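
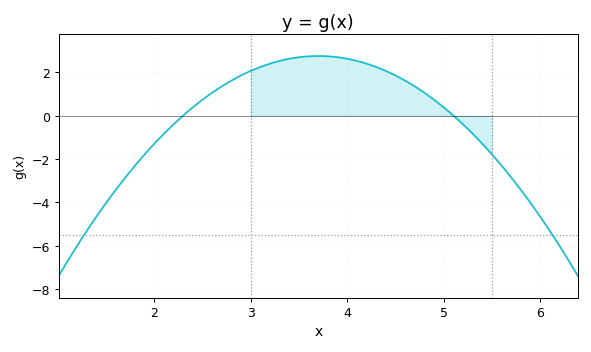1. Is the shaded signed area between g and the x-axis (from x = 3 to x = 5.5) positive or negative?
positive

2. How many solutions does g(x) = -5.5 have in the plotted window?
2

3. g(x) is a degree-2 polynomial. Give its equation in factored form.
y = -1.4(x - 2.3)(x - 5.1)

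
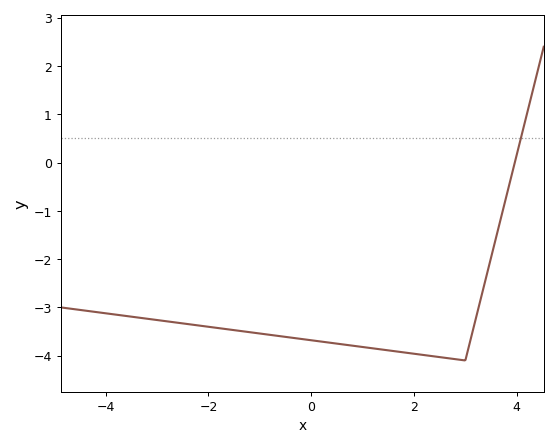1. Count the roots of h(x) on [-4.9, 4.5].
1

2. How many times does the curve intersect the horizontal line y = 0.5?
1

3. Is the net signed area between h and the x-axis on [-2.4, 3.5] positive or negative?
negative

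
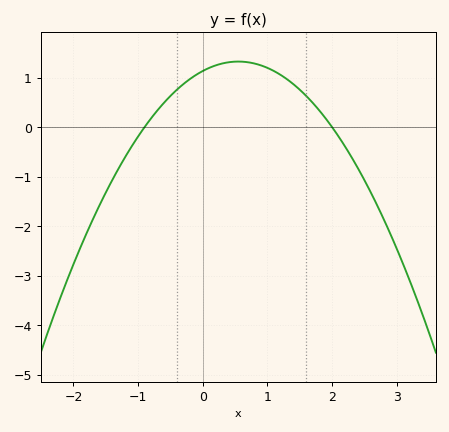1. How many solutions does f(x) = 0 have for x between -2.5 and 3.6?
2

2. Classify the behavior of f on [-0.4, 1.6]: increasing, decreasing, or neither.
neither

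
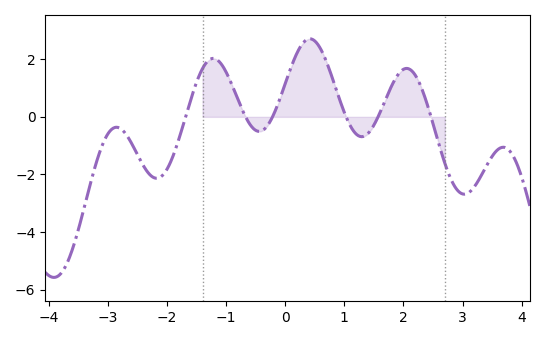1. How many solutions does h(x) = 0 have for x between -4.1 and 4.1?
6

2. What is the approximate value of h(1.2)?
-0.6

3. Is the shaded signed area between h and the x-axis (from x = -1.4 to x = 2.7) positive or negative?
positive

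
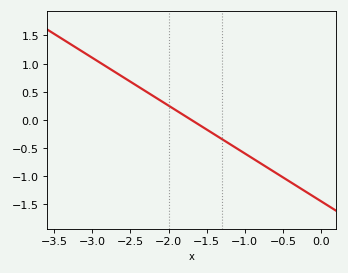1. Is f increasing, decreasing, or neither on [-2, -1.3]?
decreasing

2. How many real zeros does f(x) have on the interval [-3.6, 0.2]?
1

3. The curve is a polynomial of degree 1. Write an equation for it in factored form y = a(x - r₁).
y = -0.85(x + 1.7)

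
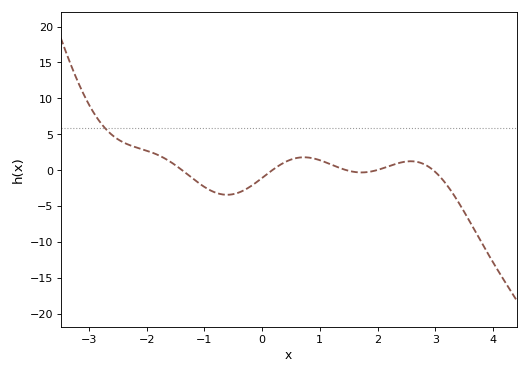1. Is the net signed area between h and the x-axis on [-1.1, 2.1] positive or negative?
negative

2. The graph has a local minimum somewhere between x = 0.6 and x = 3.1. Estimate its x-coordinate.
1.72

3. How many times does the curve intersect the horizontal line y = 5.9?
1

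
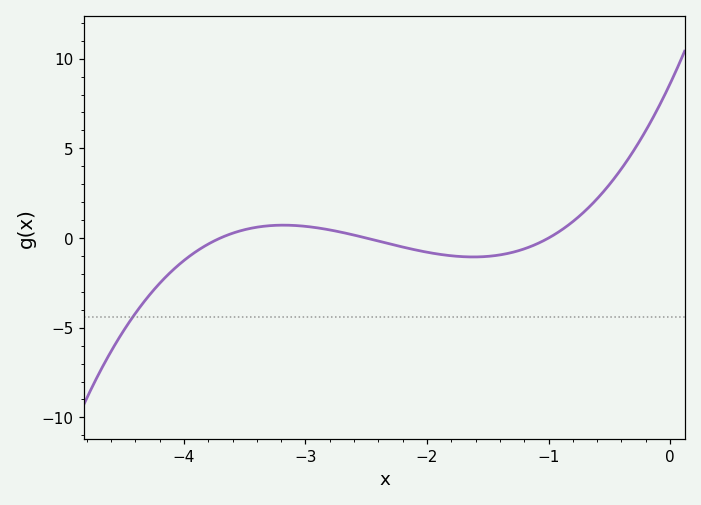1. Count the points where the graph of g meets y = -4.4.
1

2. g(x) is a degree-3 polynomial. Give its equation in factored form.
y = 0.93(x + 3.7)(x + 2.5)(x + 1)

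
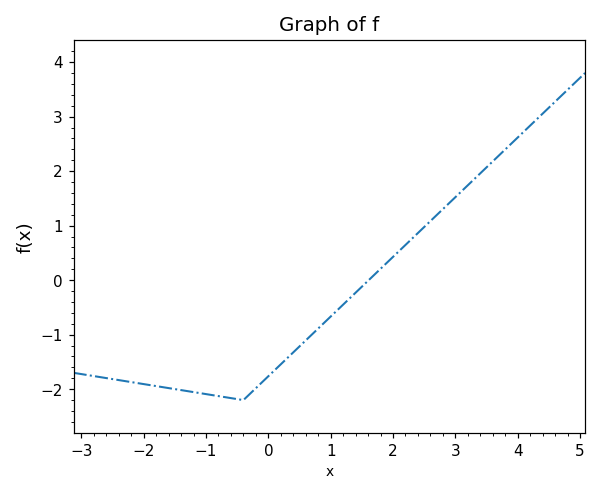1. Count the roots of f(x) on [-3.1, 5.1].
1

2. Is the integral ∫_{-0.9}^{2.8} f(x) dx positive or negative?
negative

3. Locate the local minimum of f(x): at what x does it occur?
-0.403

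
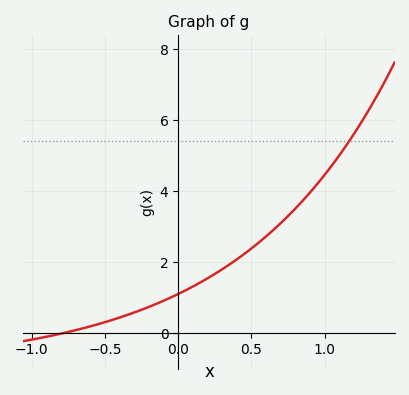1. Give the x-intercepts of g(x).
-0.75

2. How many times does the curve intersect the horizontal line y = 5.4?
1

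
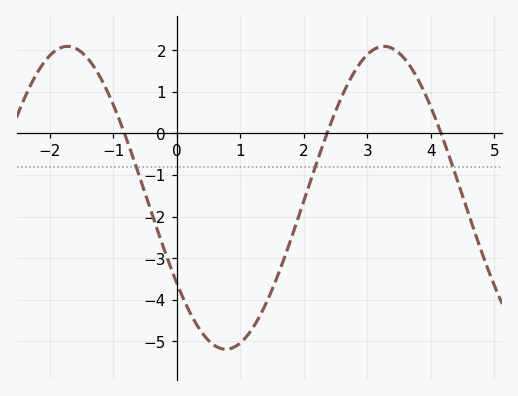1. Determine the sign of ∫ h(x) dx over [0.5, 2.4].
negative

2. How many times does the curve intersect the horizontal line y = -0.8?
3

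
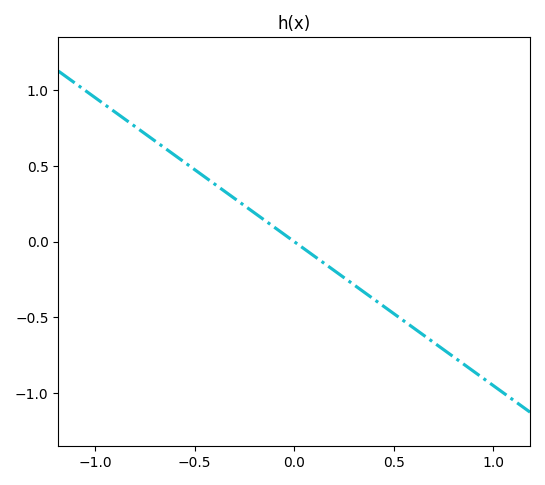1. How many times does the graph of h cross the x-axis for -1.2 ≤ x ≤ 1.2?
1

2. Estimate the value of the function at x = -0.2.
0.2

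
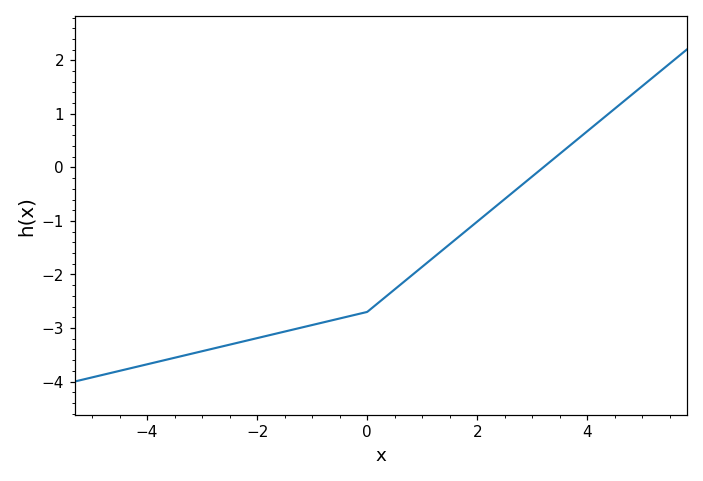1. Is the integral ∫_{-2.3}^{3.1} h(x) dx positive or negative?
negative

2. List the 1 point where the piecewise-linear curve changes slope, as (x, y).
(0, -2.7)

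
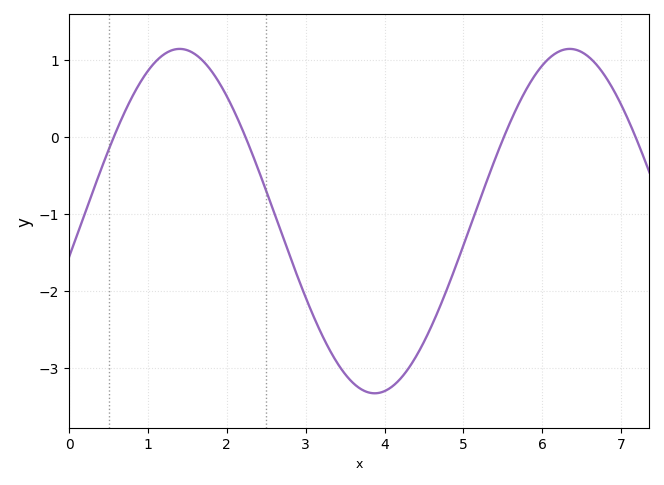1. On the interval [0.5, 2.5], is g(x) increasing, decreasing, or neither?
neither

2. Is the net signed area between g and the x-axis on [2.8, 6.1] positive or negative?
negative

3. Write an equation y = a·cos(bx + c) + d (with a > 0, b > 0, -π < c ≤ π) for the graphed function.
y = 2.24cos(1.27x - 1.78) - 1.09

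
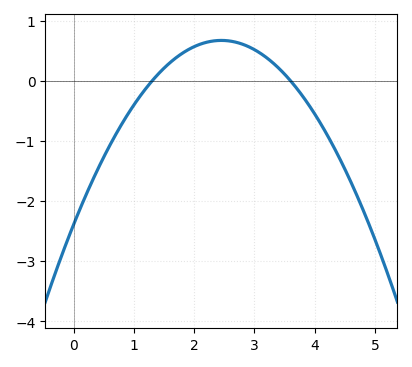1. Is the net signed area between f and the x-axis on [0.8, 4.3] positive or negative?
positive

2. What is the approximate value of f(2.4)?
0.673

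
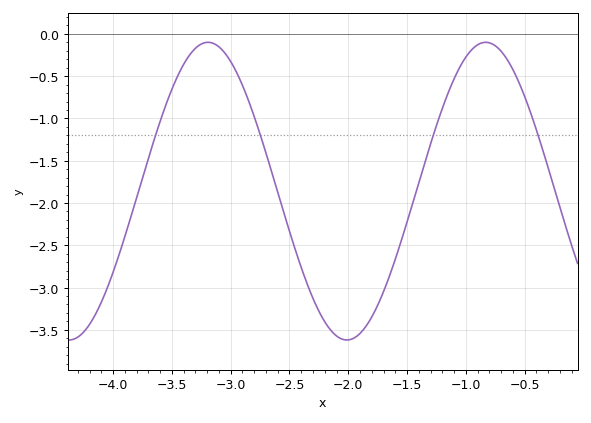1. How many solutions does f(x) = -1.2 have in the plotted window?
4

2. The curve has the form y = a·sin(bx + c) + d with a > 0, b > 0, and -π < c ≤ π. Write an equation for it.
y = 1.76sin(2.7x - 2.5) - 1.86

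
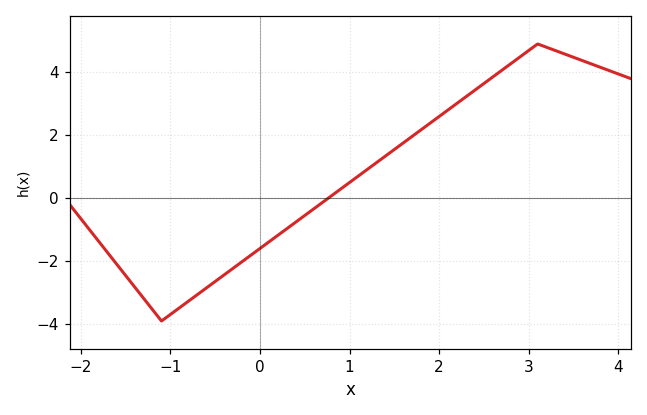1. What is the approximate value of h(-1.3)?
-3.18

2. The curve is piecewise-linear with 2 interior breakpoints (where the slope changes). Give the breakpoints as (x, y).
(-1.1, -3.9); (3.1, 4.9)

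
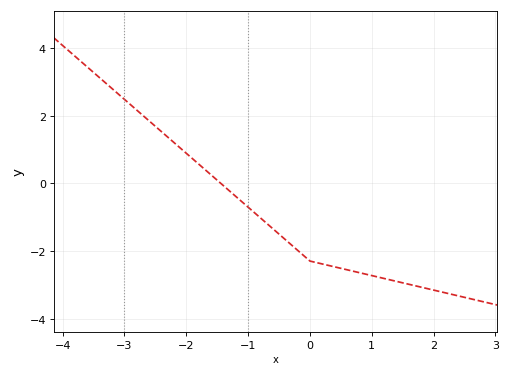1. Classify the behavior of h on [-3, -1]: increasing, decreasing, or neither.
decreasing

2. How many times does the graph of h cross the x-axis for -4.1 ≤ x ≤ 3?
1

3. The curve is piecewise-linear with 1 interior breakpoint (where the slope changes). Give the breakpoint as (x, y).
(0, -2.3)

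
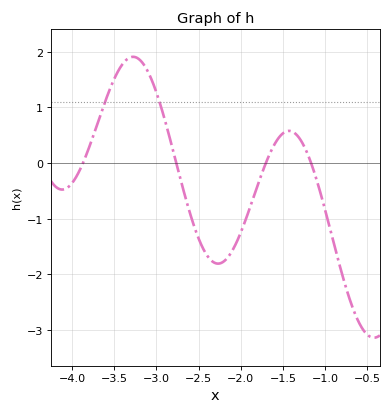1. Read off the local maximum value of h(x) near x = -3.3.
1.91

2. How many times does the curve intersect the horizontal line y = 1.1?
2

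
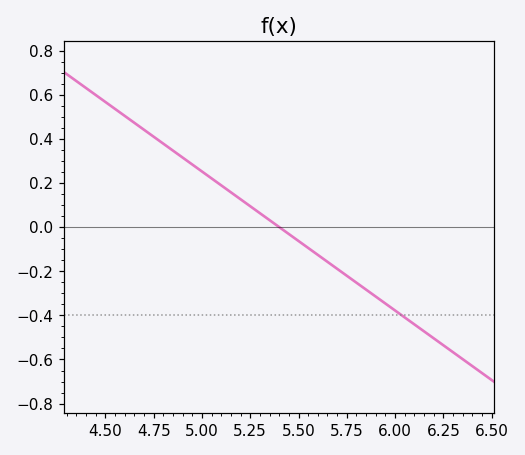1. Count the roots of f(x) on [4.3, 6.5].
1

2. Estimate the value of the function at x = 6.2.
-0.5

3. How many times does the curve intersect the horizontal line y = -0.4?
1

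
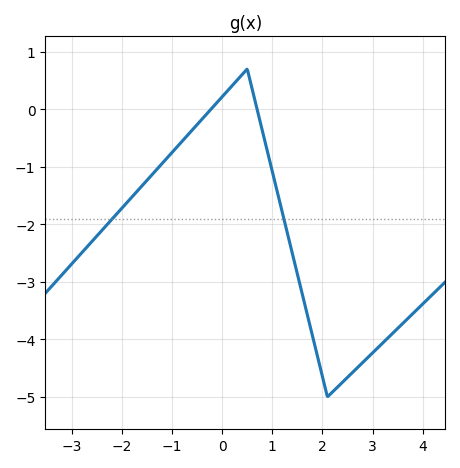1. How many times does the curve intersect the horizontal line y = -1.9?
2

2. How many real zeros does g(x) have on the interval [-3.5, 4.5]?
2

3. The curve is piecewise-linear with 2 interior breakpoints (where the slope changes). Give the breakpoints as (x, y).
(0.5, 0.7); (2.1, -5)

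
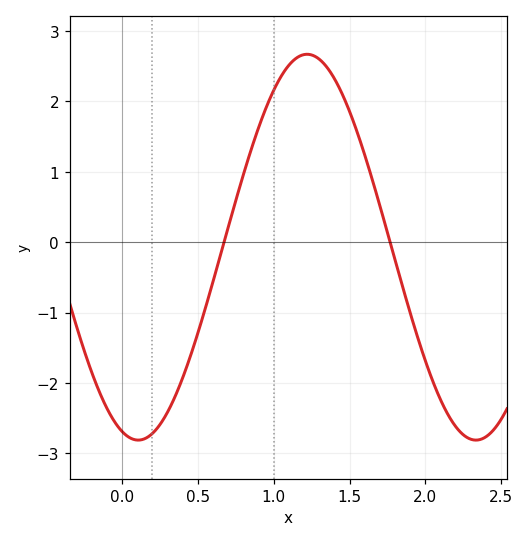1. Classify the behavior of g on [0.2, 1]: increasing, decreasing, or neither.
increasing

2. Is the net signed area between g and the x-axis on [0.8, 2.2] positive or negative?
positive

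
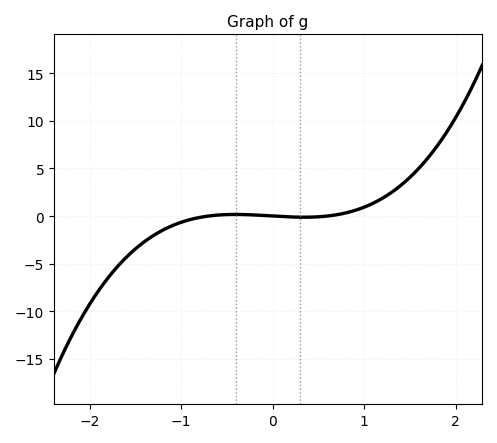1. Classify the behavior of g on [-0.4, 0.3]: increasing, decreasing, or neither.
decreasing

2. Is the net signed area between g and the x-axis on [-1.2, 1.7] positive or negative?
positive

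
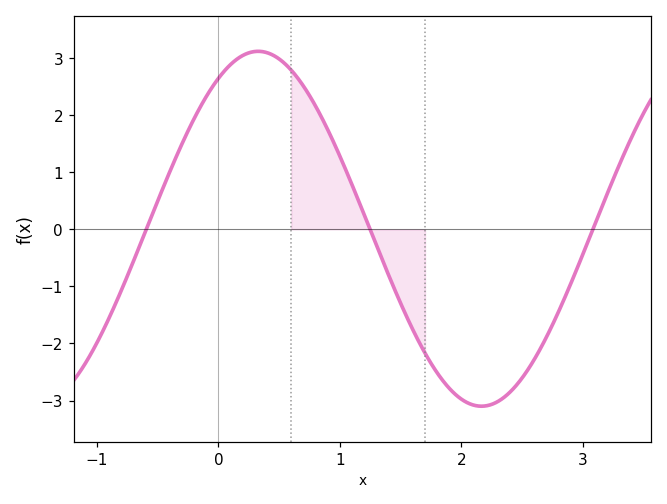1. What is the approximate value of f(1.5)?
-1.3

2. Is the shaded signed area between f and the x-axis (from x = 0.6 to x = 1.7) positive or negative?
positive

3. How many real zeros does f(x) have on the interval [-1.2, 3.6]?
3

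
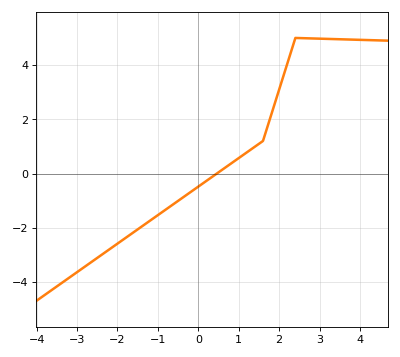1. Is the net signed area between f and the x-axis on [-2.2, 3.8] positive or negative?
positive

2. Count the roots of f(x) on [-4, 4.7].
1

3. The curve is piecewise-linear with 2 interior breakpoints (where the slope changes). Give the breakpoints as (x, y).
(1.6, 1.2); (2.4, 5)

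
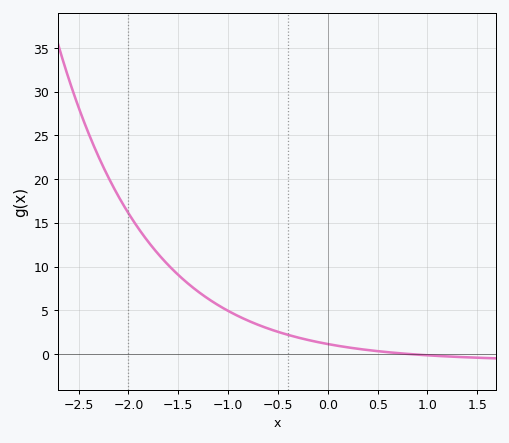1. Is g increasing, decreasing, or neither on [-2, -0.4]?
decreasing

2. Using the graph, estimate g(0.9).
-0.072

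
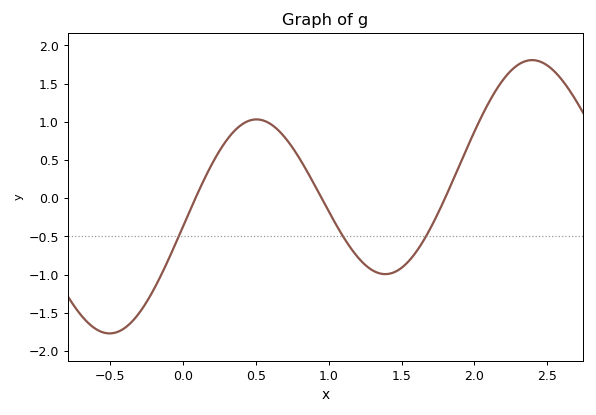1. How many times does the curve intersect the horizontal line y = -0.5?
3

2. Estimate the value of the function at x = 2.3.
1.75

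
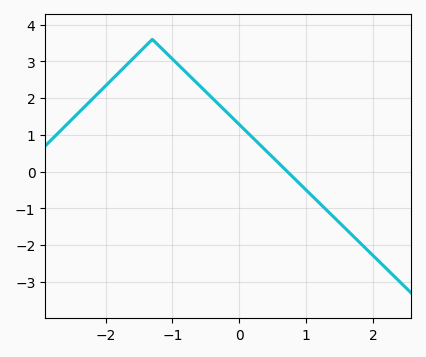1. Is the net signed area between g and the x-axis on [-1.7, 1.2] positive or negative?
positive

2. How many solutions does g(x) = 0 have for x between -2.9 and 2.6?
1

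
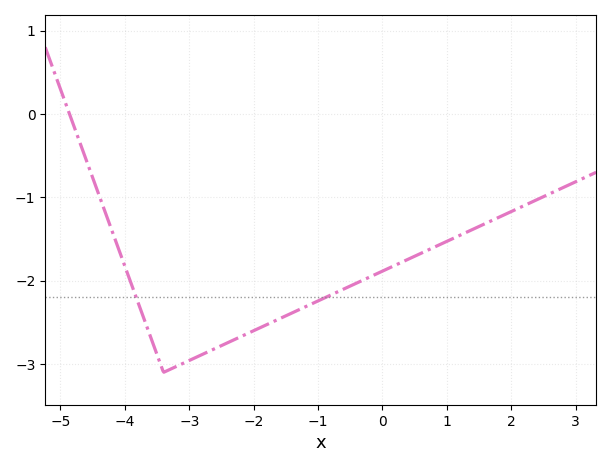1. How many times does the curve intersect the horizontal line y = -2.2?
2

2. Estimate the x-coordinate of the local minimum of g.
-3.4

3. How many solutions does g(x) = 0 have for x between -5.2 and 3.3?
1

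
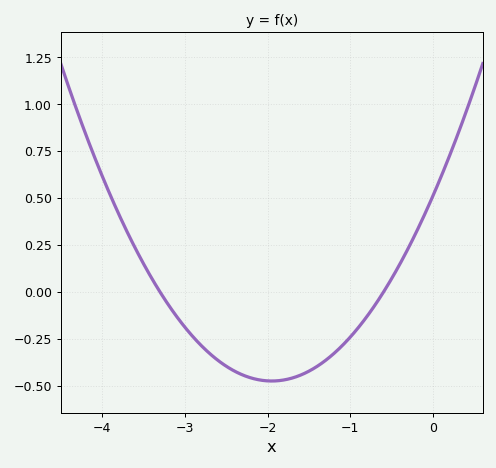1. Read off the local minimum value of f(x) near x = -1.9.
-0.474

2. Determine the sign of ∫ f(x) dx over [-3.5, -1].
negative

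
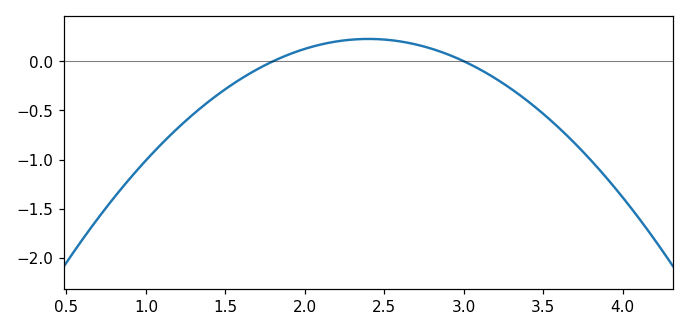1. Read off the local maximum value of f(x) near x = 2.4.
0.25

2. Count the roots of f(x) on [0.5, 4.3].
2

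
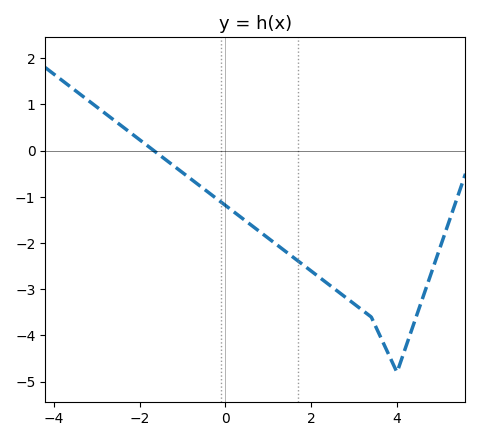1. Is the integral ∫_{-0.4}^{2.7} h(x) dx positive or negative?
negative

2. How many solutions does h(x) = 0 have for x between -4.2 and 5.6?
1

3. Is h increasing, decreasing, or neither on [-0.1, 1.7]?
decreasing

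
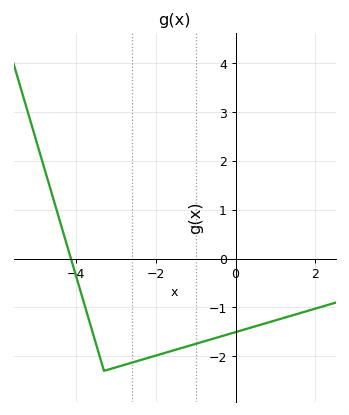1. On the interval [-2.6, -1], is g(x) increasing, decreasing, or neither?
increasing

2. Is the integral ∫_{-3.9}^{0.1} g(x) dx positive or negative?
negative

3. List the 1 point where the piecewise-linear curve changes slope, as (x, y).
(-3.3, -2.3)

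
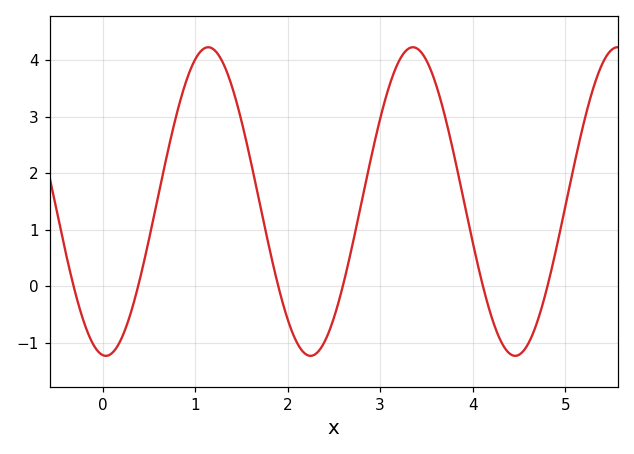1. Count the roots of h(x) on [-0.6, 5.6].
6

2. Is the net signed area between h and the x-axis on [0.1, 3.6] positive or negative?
positive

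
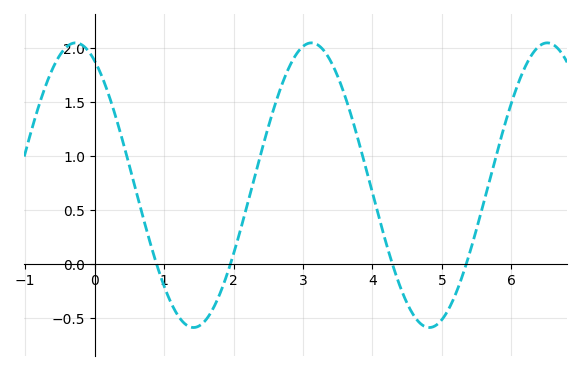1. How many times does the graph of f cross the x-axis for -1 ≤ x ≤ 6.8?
4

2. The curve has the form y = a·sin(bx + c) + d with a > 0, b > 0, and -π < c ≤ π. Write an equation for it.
y = 1.32sin(1.9x + 2.1) + 0.73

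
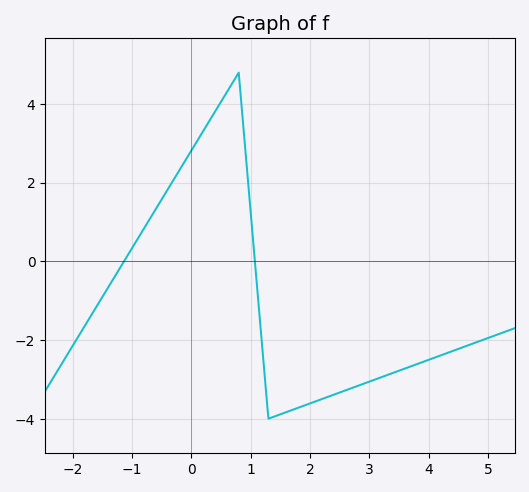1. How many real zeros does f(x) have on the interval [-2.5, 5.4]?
2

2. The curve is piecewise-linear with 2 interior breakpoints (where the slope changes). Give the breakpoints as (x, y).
(0.8, 4.8); (1.3, -4)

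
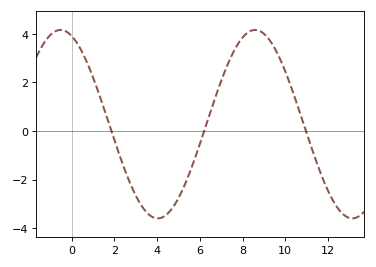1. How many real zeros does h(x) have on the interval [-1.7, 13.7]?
3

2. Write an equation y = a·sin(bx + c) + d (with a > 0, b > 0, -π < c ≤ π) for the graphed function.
y = 3.88sin(0.69x + 1.9) + 0.28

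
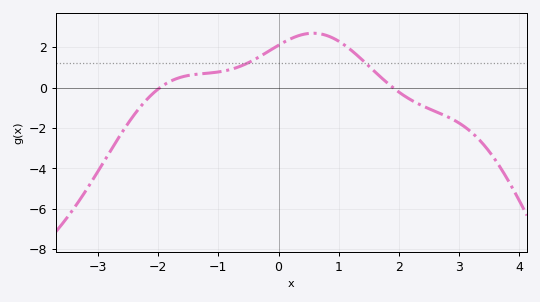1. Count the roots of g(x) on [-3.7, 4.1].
2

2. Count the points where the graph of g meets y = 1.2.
2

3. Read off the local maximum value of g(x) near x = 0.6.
2.69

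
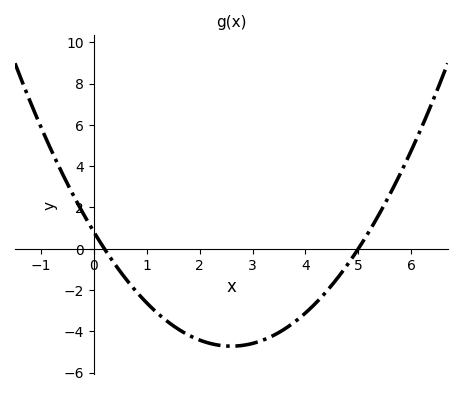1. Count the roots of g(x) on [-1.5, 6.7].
2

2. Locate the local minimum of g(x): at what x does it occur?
2.6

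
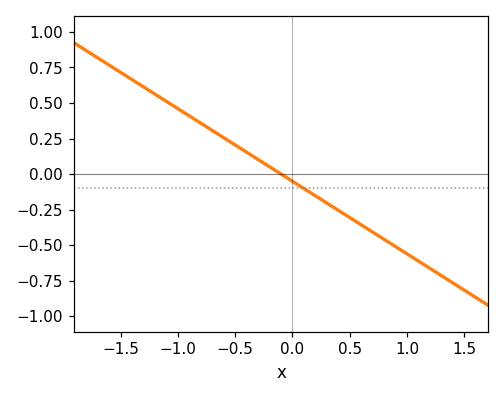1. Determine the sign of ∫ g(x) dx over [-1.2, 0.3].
positive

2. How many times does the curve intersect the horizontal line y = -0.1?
1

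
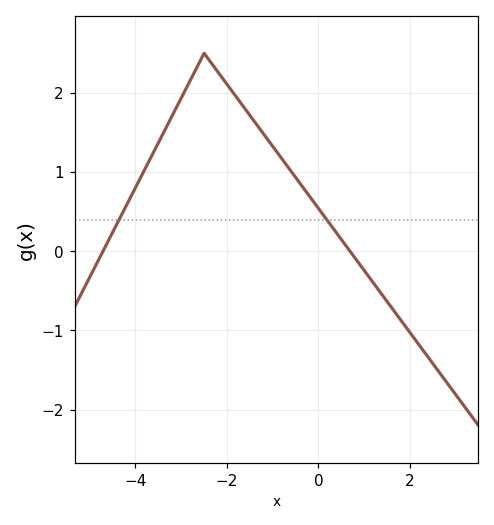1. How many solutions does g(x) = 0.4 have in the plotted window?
2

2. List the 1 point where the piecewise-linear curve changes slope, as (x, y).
(-2.5, 2.5)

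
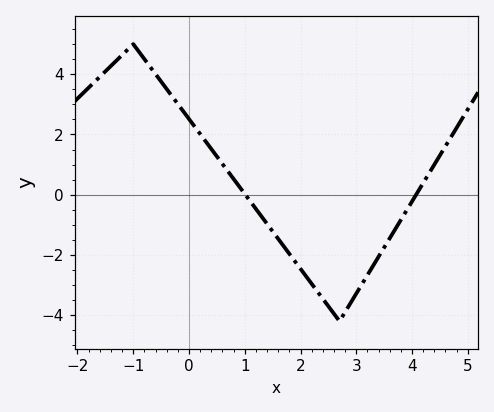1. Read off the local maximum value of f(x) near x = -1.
5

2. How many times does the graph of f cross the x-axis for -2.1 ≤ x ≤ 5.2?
2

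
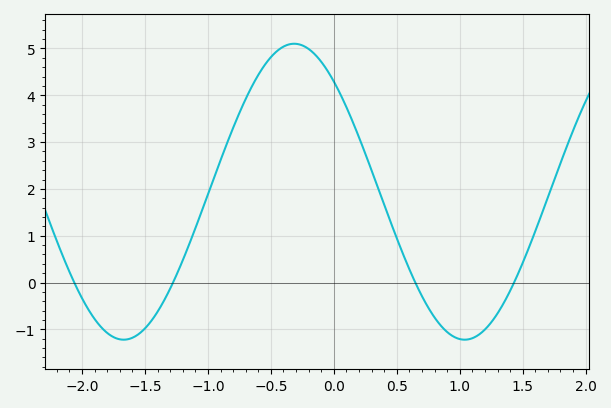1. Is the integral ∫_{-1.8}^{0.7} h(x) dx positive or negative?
positive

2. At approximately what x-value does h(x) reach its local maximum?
-0.315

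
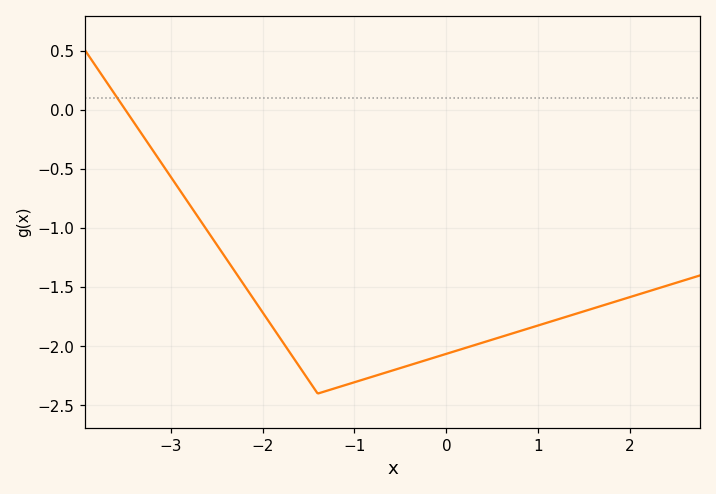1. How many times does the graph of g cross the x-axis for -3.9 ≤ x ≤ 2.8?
1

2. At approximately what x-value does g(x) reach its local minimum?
-1.4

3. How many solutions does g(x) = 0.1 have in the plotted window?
1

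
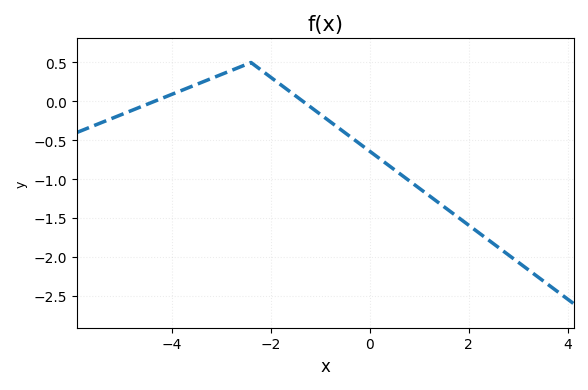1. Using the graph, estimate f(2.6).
-1.88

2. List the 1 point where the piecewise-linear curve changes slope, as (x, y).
(-2.4, 0.5)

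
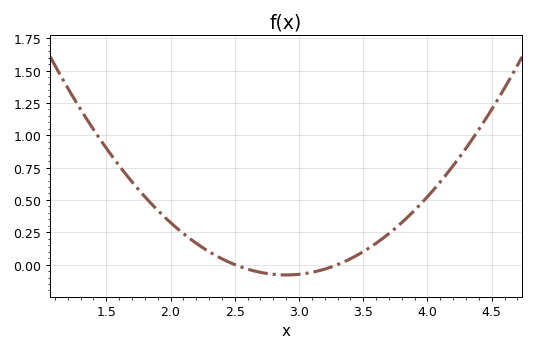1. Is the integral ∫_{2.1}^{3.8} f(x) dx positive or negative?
positive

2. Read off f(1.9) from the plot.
0.42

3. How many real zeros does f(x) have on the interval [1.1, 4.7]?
2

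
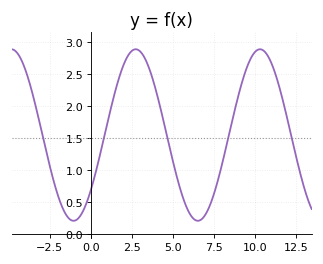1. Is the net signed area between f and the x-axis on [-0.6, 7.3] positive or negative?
positive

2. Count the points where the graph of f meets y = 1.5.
5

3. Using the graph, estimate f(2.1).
2.71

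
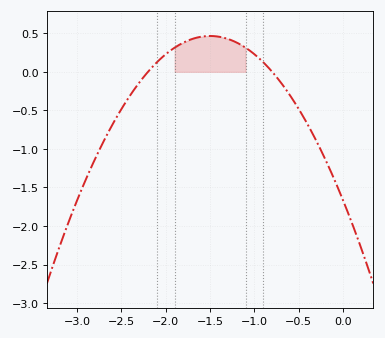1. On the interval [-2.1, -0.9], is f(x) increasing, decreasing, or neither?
neither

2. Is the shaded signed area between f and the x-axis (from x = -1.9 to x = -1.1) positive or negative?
positive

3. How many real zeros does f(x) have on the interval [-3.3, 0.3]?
2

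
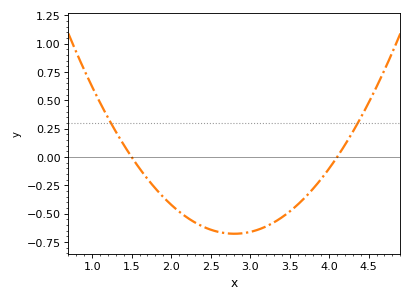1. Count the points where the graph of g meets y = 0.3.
2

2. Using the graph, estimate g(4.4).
0.35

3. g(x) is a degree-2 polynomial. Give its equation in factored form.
y = 0.4(x - 1.5)(x - 4.1)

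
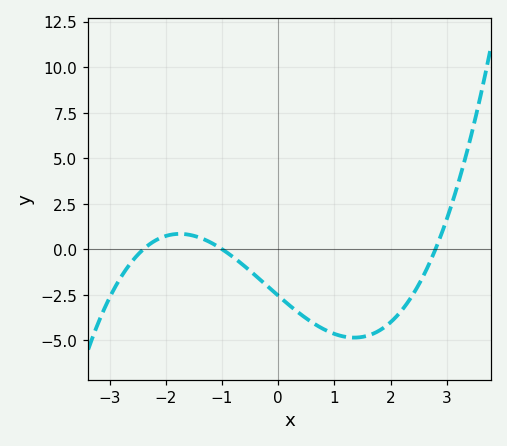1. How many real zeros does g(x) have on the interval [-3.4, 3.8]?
3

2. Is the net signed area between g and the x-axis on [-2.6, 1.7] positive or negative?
negative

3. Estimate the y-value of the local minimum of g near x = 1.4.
-4.8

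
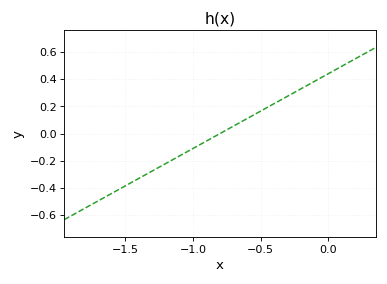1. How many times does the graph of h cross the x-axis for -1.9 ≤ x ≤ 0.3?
1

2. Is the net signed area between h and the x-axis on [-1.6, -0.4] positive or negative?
negative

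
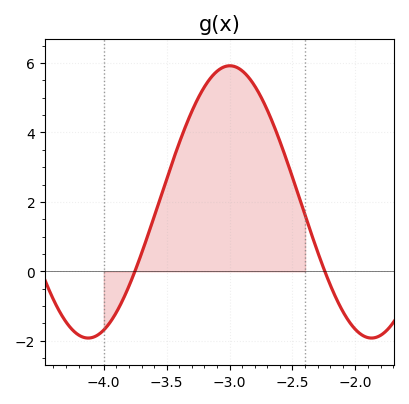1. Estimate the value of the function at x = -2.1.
-1.2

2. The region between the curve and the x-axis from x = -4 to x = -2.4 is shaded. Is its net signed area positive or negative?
positive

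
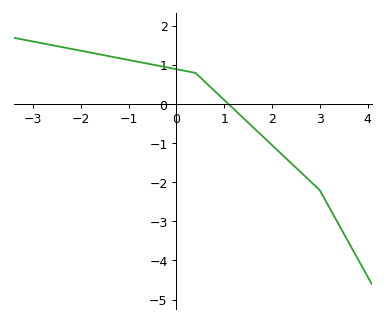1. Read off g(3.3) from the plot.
-2.9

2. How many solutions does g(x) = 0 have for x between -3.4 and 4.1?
1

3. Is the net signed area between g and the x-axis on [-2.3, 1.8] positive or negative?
positive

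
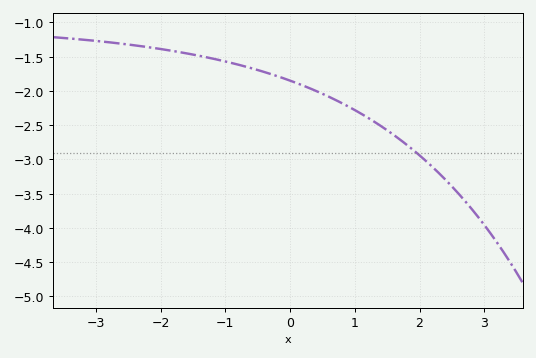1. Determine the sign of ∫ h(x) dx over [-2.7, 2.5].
negative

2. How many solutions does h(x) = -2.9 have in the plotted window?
1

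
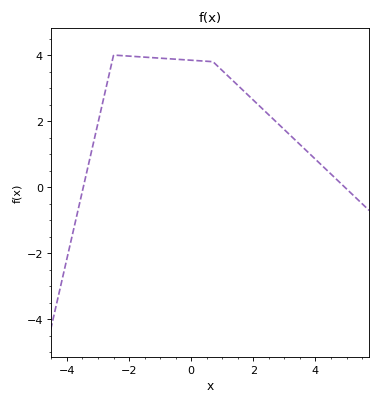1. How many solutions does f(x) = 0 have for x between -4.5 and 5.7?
2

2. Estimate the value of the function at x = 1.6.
2.99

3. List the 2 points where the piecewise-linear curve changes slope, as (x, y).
(-2.5, 4); (0.7, 3.8)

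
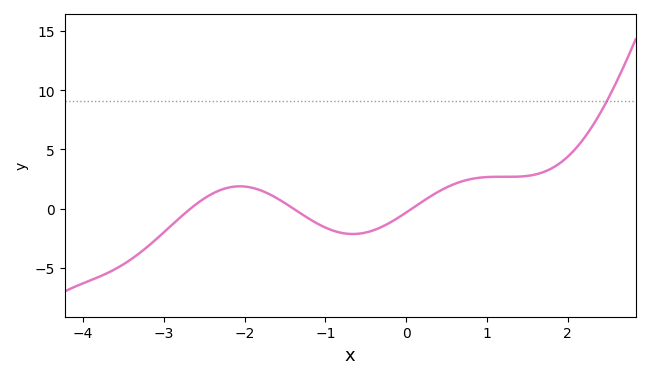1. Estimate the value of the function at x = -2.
2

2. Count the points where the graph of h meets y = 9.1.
1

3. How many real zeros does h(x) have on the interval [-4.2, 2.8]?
3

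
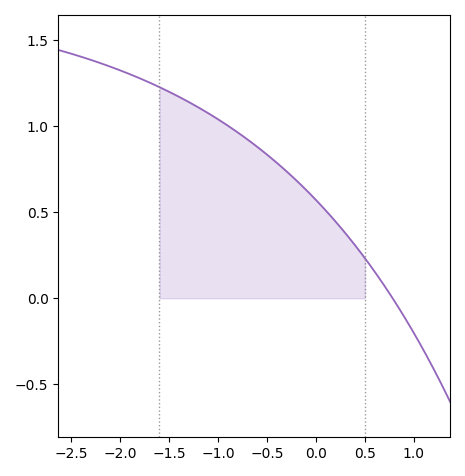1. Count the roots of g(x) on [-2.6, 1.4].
1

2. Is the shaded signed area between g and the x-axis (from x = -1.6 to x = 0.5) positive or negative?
positive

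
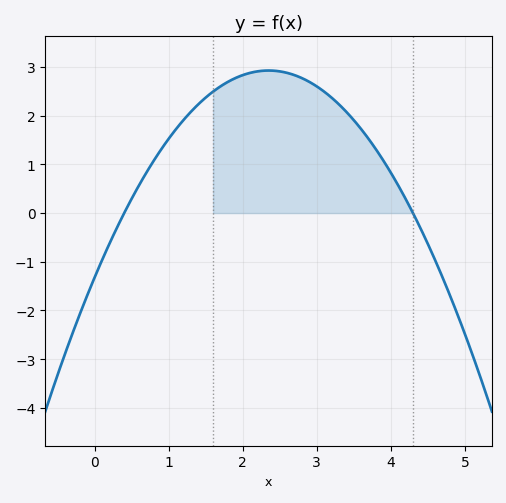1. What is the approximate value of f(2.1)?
2.88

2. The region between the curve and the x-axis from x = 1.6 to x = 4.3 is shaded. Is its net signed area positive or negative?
positive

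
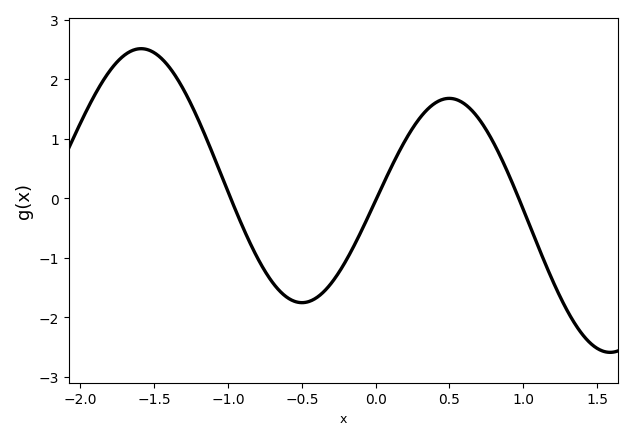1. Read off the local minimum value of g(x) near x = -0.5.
-1.8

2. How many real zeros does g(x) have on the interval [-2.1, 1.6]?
3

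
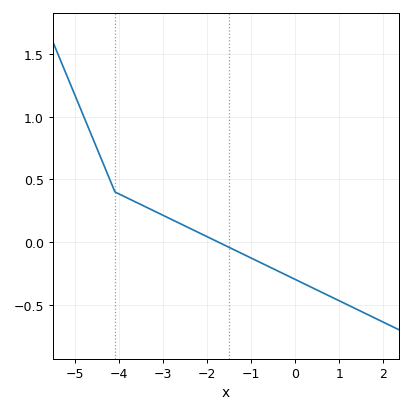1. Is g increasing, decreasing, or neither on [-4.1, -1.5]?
decreasing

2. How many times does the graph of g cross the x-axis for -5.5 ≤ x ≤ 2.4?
1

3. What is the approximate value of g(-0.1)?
-0.281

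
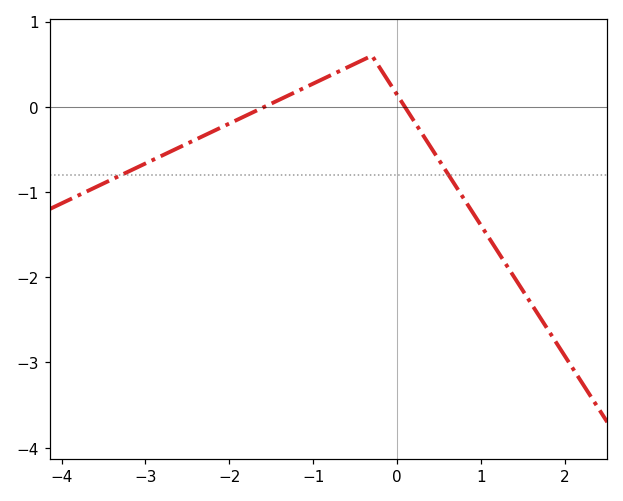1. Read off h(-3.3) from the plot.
-0.806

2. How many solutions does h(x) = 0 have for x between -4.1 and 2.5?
2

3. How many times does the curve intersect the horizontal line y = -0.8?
2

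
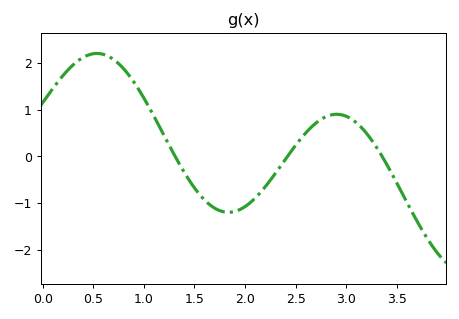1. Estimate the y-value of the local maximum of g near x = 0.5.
2.2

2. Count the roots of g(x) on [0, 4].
3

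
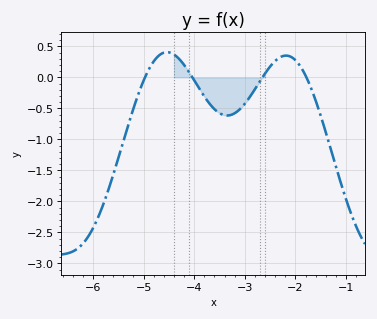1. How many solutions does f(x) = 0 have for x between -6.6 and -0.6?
4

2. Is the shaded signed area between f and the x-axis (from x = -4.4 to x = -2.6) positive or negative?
negative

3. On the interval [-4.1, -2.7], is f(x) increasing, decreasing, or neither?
neither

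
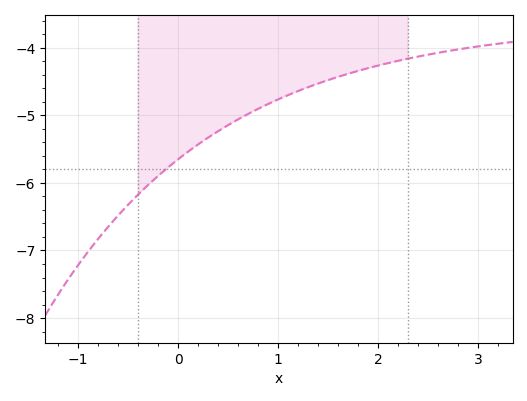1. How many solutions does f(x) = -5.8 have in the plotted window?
1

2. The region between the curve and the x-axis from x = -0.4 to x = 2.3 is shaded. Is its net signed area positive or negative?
negative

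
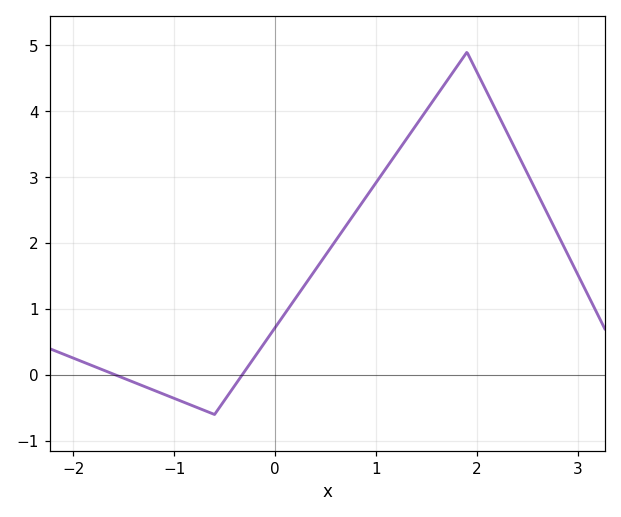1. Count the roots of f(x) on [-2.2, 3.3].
2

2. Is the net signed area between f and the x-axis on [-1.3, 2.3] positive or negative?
positive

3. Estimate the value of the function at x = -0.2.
0.28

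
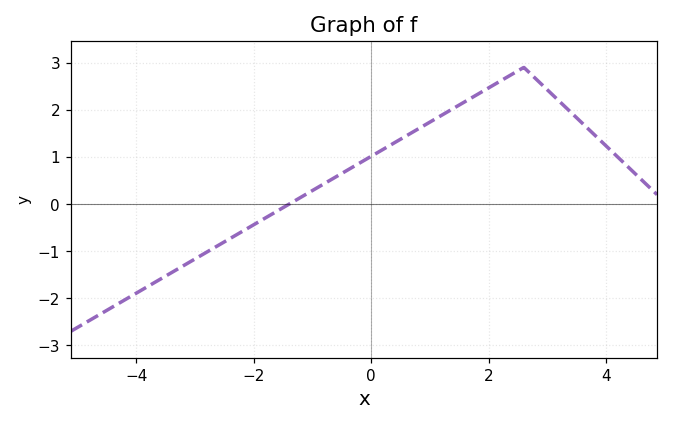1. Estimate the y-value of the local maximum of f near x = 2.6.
2.9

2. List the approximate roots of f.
-1.4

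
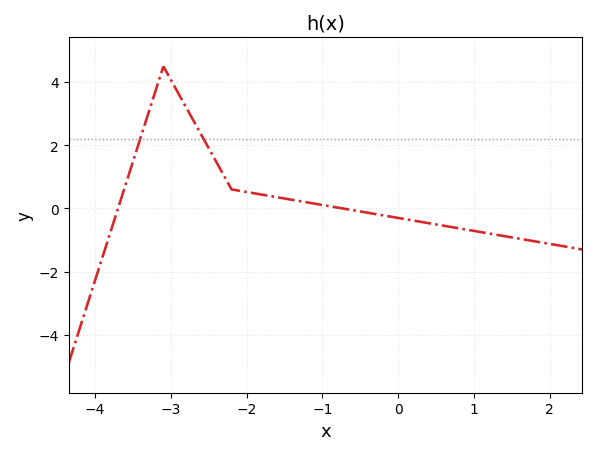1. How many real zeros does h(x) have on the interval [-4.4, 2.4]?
2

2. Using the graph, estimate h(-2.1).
0.559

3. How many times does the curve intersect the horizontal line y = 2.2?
2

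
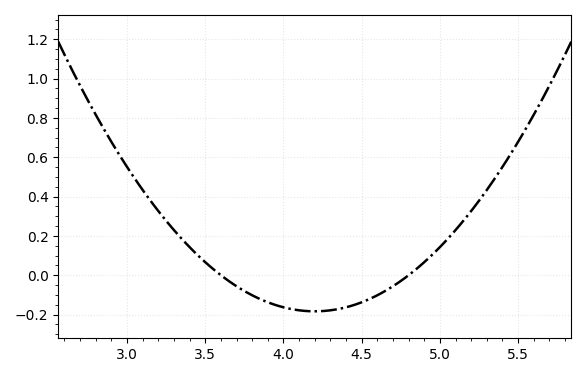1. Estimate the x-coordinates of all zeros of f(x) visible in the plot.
3.6, 4.8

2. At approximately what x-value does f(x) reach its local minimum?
4.2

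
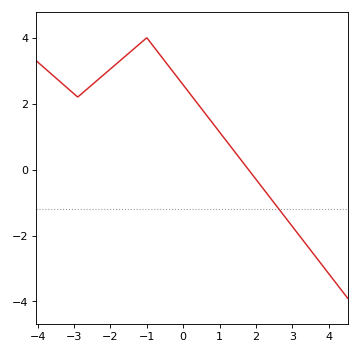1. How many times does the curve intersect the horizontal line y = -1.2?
1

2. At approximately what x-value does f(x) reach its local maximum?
-1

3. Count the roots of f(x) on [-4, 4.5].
1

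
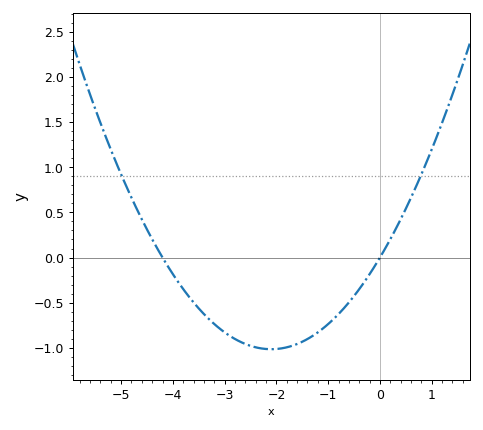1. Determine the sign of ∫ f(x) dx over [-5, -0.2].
negative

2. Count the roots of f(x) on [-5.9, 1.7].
2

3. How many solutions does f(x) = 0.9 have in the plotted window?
2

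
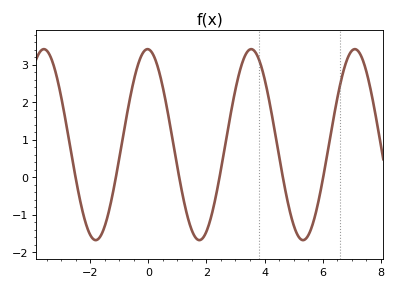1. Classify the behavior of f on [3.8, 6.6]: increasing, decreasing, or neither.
neither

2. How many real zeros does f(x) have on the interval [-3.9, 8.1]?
6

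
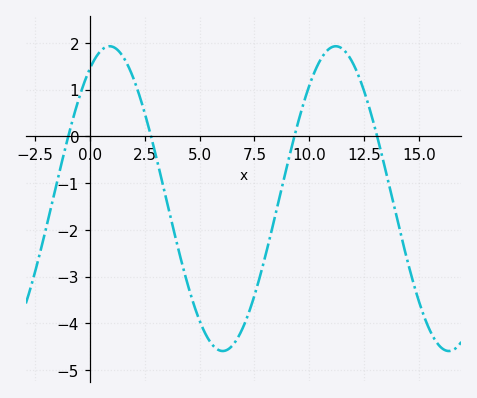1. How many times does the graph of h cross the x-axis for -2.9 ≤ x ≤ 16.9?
4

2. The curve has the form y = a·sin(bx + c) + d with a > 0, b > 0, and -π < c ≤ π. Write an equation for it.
y = 3.26sin(0.61x + 1.02) - 1.33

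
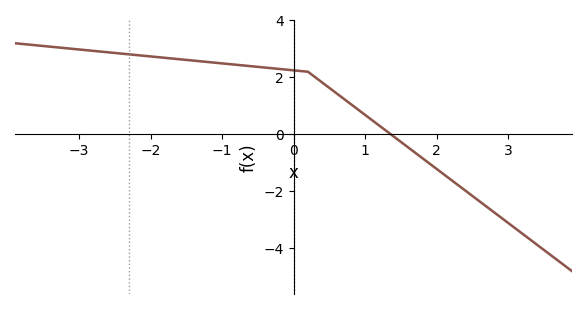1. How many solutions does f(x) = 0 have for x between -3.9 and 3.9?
1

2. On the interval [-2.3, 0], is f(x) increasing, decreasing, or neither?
decreasing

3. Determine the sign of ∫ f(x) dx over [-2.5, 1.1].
positive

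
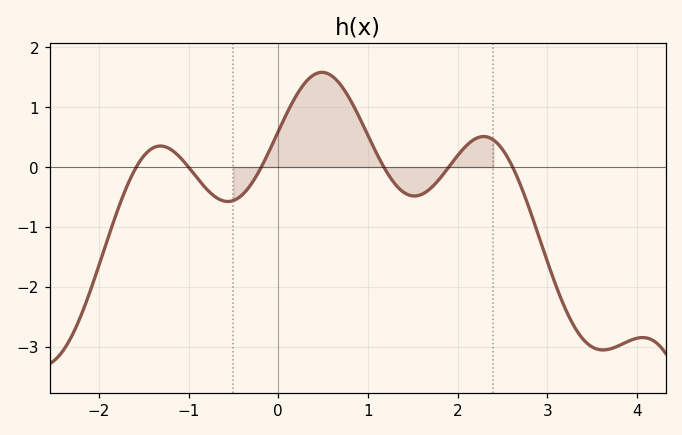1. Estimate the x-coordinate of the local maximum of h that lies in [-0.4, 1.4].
0.5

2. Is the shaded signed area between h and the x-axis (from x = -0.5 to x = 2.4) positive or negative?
positive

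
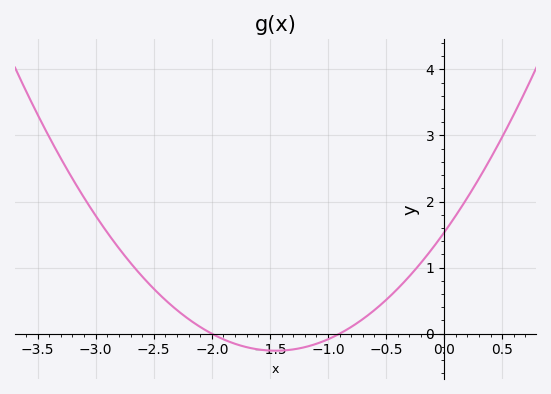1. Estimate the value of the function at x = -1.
-0.085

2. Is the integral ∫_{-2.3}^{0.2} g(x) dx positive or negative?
positive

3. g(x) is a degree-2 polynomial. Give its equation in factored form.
y = 0.85(x + 2)(x + 0.9)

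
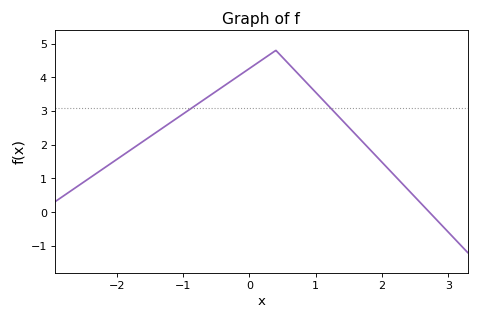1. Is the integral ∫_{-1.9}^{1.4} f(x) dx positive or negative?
positive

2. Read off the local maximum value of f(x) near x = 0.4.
4.8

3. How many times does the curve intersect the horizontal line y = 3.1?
2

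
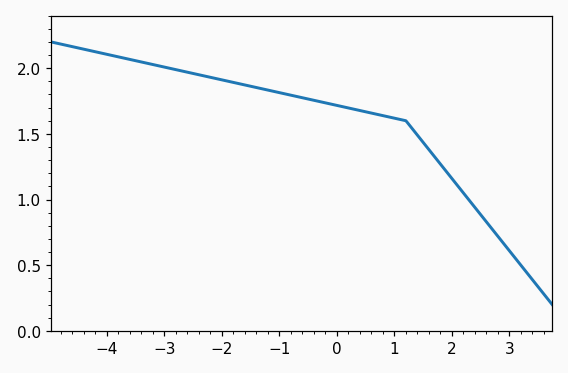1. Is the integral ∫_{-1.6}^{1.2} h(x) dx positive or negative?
positive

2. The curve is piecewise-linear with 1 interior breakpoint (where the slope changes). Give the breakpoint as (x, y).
(1.2, 1.6)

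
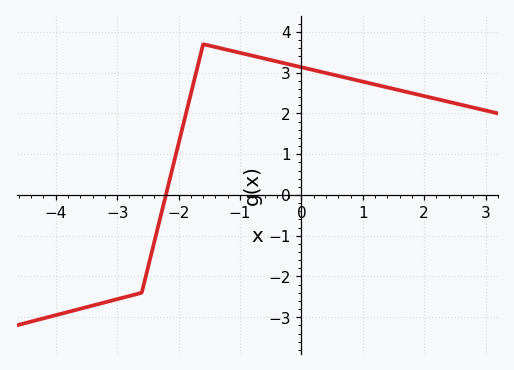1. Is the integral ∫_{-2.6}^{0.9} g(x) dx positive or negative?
positive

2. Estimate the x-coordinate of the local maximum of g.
-1.6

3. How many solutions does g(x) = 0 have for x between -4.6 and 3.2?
1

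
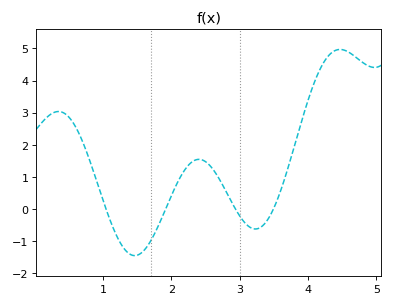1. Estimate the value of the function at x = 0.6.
2.55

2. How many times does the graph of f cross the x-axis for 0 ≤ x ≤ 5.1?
4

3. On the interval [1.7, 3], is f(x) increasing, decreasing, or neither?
neither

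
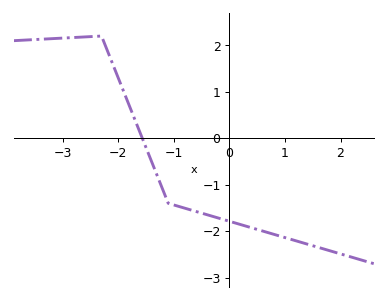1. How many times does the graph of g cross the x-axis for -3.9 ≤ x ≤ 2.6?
1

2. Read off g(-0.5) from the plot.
-1.6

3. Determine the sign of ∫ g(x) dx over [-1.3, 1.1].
negative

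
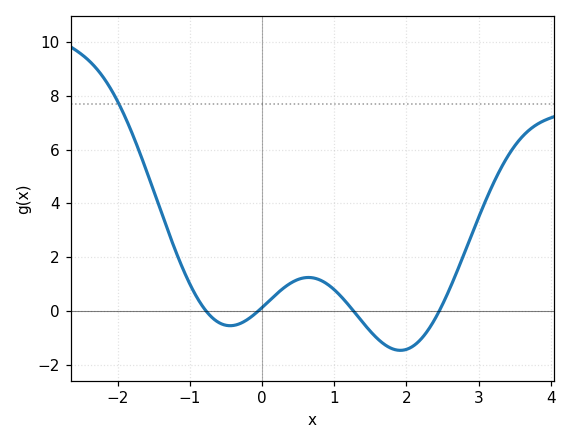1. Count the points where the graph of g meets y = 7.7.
1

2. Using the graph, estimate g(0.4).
1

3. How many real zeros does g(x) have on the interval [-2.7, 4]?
4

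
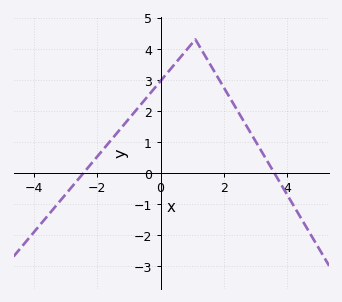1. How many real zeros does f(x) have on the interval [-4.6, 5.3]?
2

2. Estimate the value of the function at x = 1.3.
4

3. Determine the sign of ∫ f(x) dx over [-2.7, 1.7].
positive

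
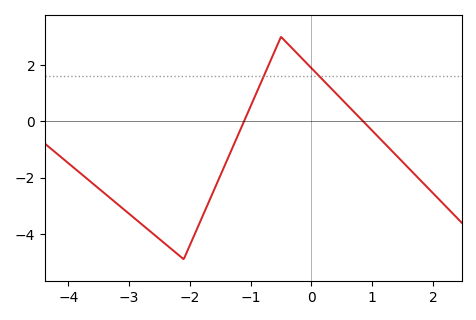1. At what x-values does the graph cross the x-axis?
-1.11, 0.852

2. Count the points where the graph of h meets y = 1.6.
2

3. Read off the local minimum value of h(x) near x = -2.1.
-4.9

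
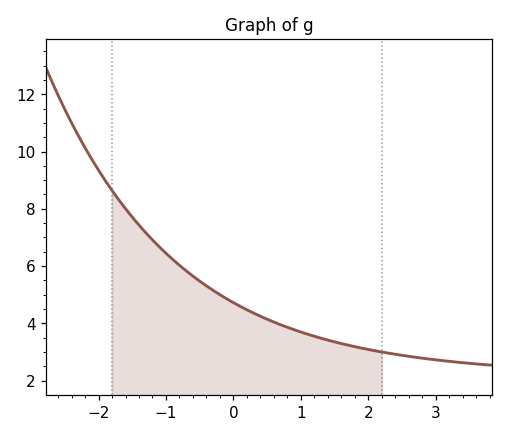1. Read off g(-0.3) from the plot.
5.15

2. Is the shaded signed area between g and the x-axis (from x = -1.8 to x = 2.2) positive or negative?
positive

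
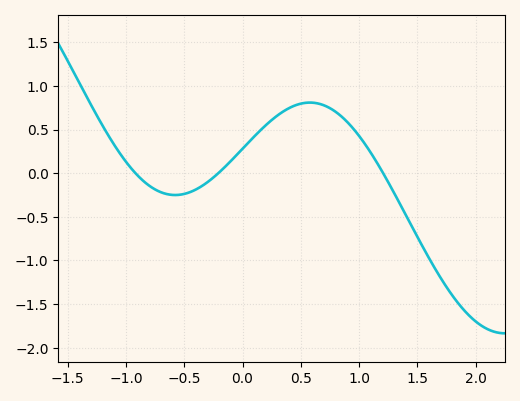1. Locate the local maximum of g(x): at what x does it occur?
0.578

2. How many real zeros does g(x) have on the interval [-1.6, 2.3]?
3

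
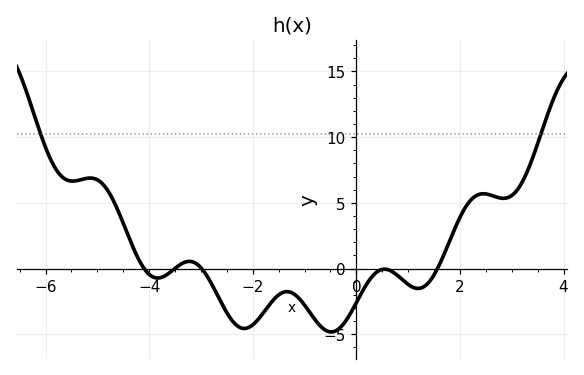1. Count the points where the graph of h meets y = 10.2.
2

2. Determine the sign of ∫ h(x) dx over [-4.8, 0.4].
negative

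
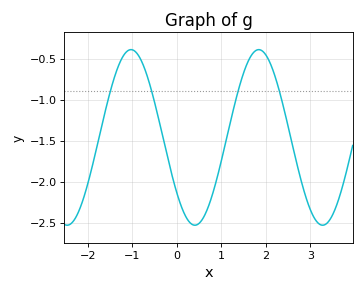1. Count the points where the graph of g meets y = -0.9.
4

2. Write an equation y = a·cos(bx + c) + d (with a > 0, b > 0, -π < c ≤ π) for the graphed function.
y = 1.07cos(2.19x + 2.25) - 1.46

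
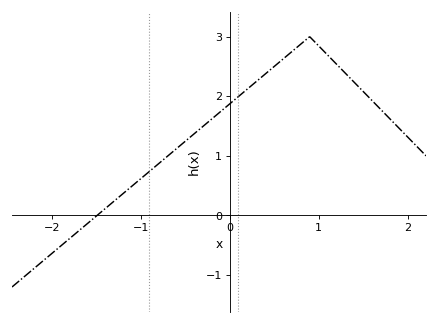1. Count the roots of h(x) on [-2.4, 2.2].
1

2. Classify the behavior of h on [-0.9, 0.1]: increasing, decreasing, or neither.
increasing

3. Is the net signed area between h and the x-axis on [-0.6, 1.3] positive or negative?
positive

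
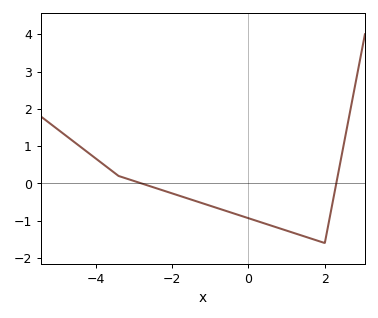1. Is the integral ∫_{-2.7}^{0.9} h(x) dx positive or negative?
negative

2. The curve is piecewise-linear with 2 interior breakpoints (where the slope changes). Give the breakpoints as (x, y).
(-3.4, 0.2); (2, -1.6)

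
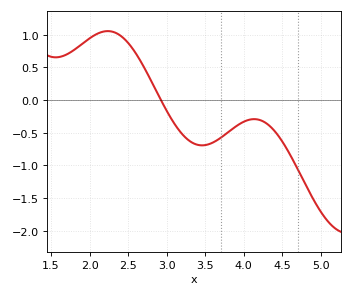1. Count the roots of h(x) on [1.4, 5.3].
1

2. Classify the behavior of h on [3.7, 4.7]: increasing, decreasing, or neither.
neither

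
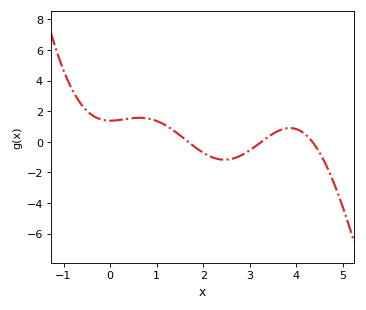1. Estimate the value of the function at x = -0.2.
1.4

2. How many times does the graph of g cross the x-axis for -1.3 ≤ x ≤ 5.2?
3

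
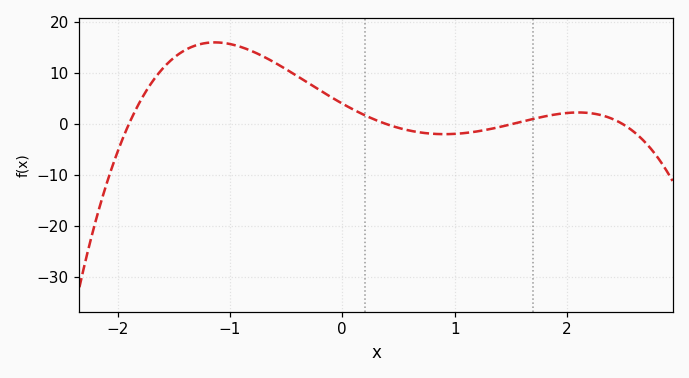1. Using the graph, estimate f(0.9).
-1.92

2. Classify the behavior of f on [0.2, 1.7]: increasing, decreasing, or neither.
neither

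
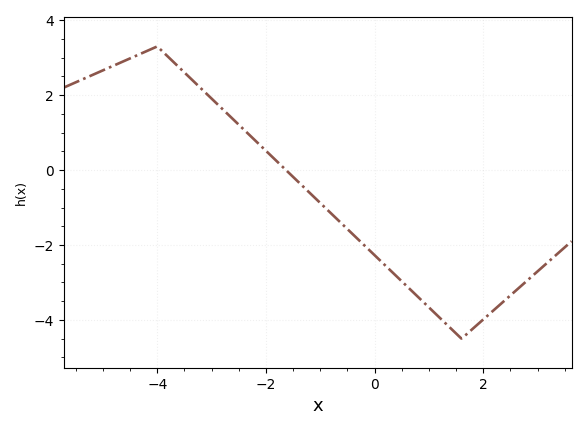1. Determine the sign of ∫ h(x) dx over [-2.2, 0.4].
negative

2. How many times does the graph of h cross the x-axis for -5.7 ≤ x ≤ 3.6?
1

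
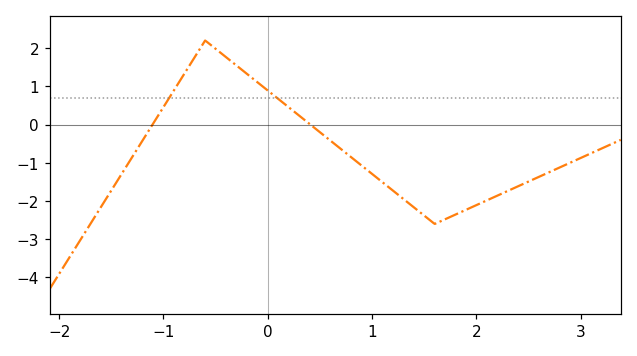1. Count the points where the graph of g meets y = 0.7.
2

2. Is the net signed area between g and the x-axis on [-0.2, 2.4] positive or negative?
negative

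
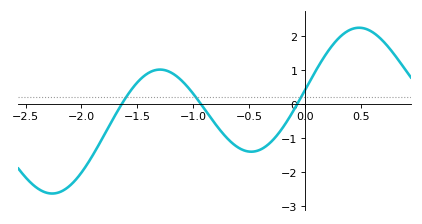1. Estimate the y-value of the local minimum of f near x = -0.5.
-1.4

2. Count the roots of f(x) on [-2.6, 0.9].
3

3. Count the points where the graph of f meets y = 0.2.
3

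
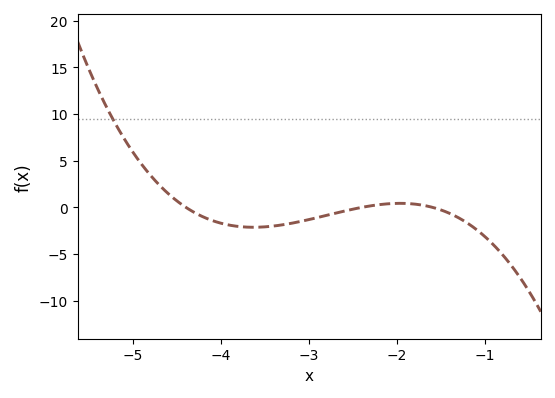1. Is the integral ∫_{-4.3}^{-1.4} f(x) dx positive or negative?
negative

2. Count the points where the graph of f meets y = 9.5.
1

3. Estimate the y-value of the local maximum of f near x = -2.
0.429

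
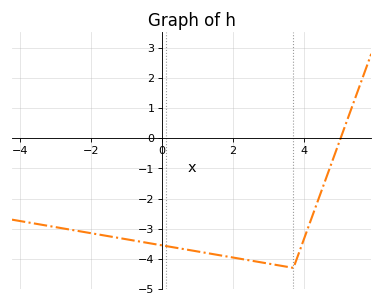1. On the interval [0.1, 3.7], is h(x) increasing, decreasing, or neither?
decreasing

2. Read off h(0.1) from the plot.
-3.6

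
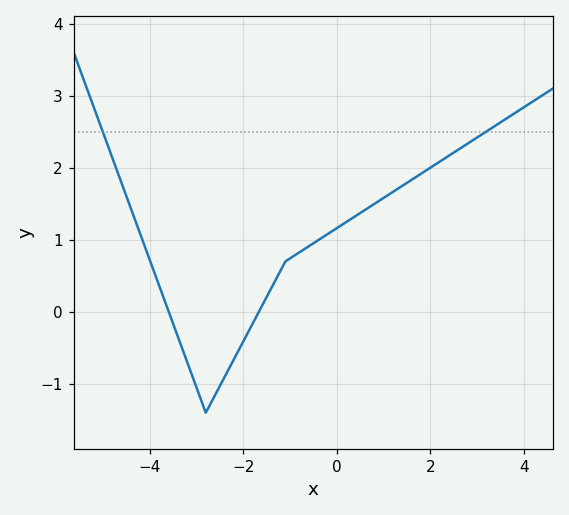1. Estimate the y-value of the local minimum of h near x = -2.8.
-1.4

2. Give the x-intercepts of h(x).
-3.59, -1.67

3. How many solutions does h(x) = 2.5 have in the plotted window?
2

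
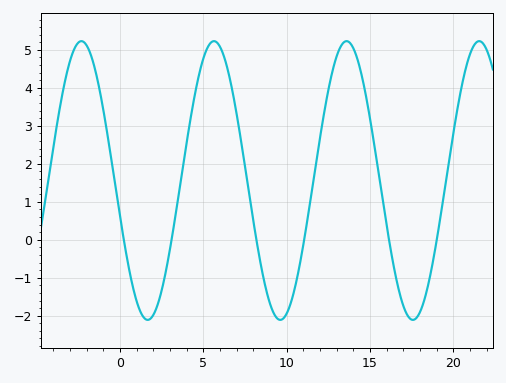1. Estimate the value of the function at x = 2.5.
-1.35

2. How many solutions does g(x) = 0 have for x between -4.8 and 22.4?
6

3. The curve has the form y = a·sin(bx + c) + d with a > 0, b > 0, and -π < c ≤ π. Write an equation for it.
y = 3.67sin(0.79x - 2.89) + 1.56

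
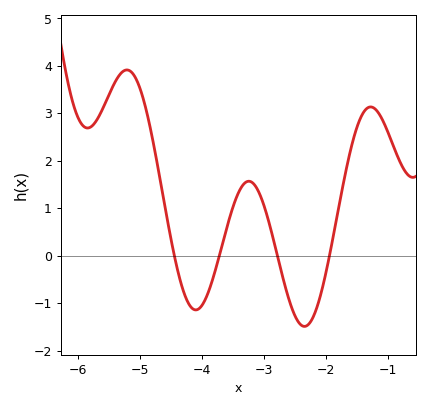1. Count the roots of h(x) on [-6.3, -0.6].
4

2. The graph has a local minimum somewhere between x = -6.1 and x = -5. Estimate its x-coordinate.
-5.84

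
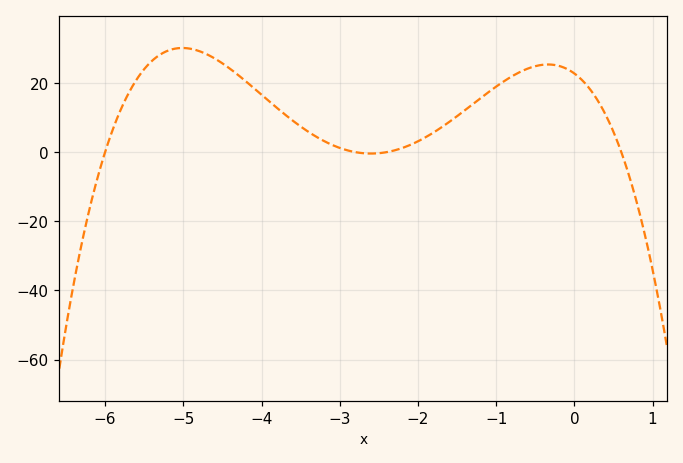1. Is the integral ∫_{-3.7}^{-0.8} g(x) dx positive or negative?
positive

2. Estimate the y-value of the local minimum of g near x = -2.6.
-0.409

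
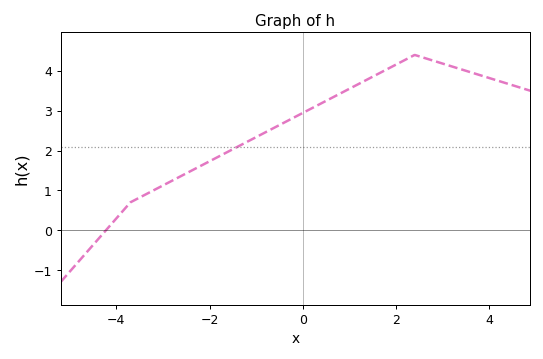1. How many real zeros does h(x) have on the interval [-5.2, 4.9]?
1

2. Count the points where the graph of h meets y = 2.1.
1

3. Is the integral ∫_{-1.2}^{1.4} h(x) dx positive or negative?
positive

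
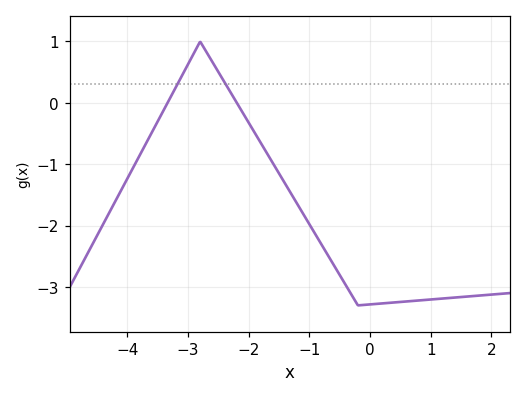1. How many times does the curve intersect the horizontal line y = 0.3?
2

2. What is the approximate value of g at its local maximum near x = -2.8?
0.999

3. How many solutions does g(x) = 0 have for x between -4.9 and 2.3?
2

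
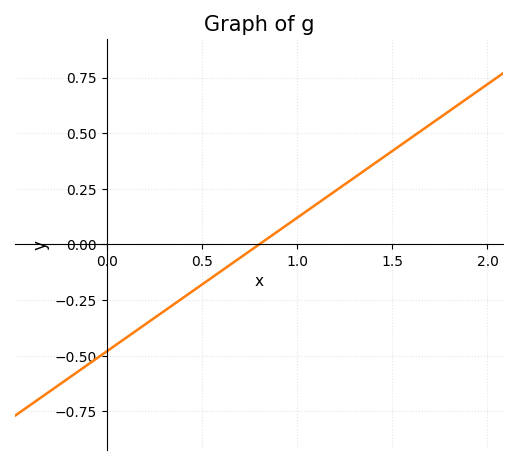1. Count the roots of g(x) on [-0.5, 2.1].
1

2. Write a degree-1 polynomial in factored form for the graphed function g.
y = 0.6(x - 0.8)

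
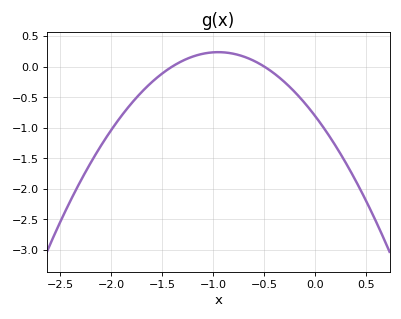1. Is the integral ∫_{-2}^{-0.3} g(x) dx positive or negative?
negative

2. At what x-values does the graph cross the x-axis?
-1.4, -0.5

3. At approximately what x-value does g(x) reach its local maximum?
-0.95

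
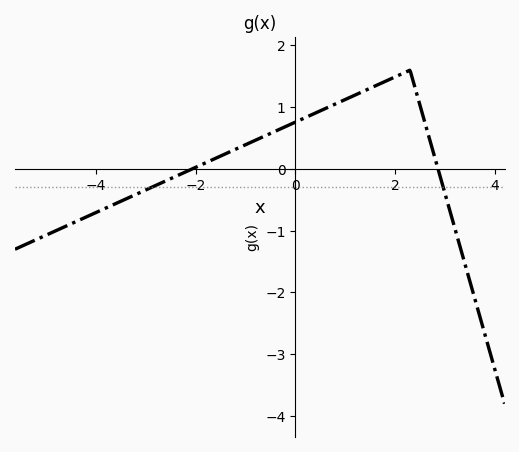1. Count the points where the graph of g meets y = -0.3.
2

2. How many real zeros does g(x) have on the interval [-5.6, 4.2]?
2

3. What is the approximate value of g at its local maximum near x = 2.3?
1.6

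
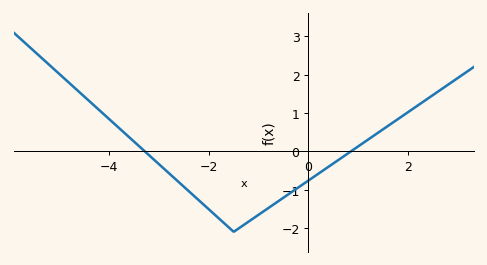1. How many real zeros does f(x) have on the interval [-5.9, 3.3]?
2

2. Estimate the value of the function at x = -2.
-1.5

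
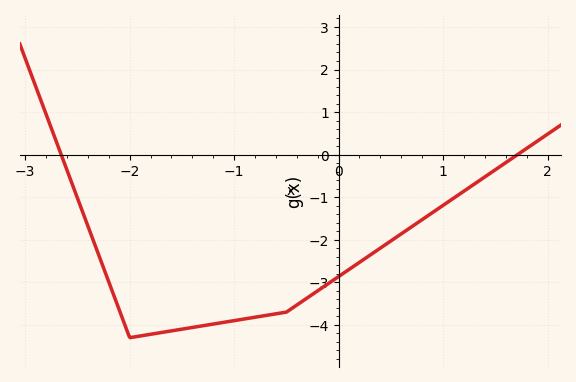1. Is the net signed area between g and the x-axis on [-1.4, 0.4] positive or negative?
negative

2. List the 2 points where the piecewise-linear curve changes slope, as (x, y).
(-2, -4.3); (-0.5, -3.7)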